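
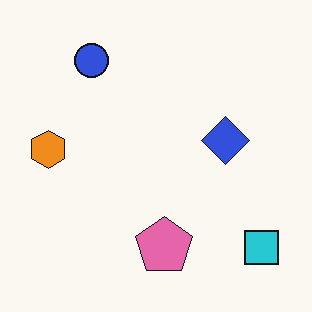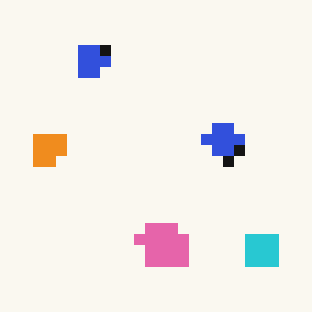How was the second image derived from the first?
This is the original image heavily pixelated into large blocks.

Shapes are reduced to large square blocks; fine edges and outlines are lost — a downscale-then-upscale (mosaic) effect.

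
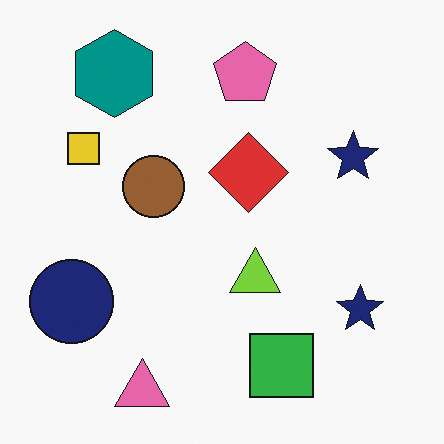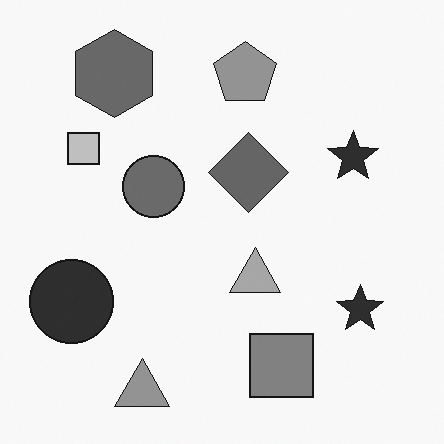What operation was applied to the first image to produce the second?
The second image is the first converted to grayscale.

All color is removed — every shape is now a shade of grey.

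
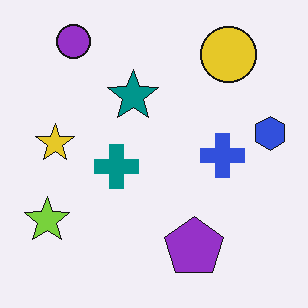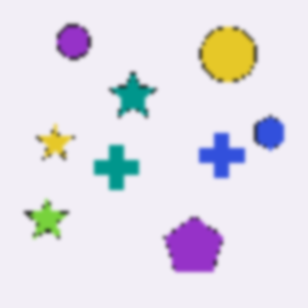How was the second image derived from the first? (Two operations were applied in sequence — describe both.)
It was lightly pixelated (a mild mosaic effect), then slightly softened.

Shapes are reduced to large square blocks; fine edges and outlines are lost — a downscale-then-upscale (mosaic) effect. Shape edges and outlines are uniformly softened across the whole image.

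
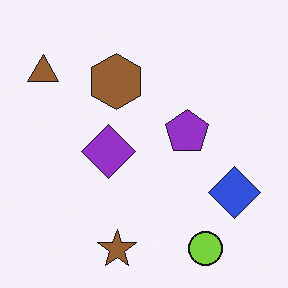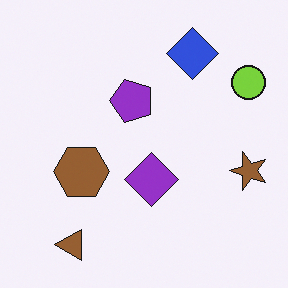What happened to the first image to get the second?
The transformation is: rotated 90° counter-clockwise.

The brown triangle sits in the top-left of the first image and the bottom-left of the second — consistent with a whole-image 90° counter-clockwise rotation.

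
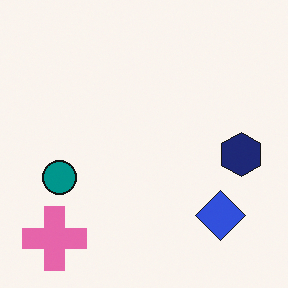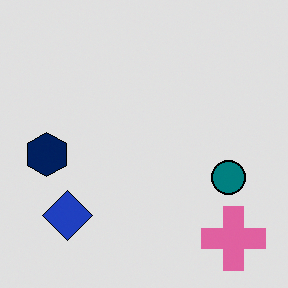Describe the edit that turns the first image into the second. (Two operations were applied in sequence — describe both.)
The transformation is: flipped horizontally (left ↔ right), then posterized to a reduced palette.

The navy hexagon is in the right of the first image and the left of the second — shapes on opposite sides of the vertical midline have swapped in a mirror flip. Each flat color has snapped to a coarser quantized level — most visibly, the near-white background has dropped to a flat grey.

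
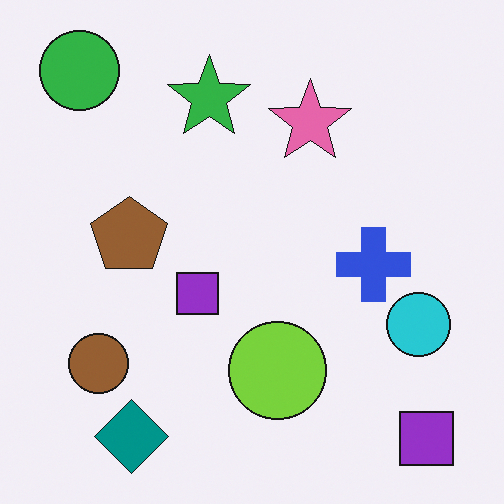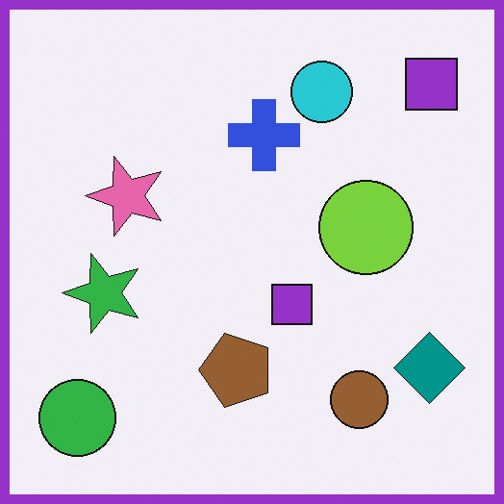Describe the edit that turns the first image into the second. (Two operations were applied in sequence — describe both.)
The transformation is: rotated 90° counter-clockwise, then framed with a purple border.

The green circle sits in the top-left of the first image and the bottom-left of the second — consistent with a whole-image 90° counter-clockwise rotation. A solid purple frame runs around the edge of the second image, with the content slightly shrunk inside it.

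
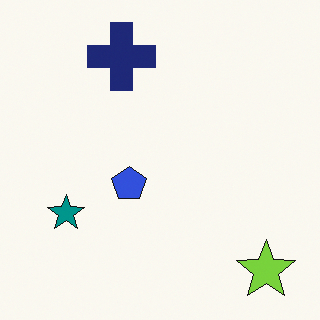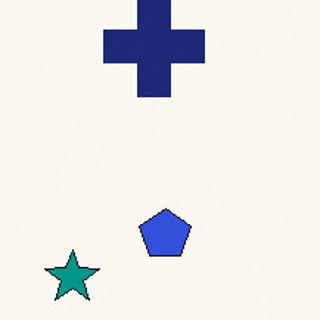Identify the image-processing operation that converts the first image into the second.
Cropped to a modestly smaller region and rescaled.

The visible shapes are larger and the field of view is narrower; shapes near the original edges may be partly or wholly outside the frame — a crop-and-rescale.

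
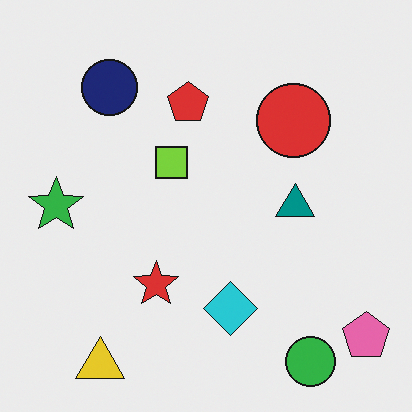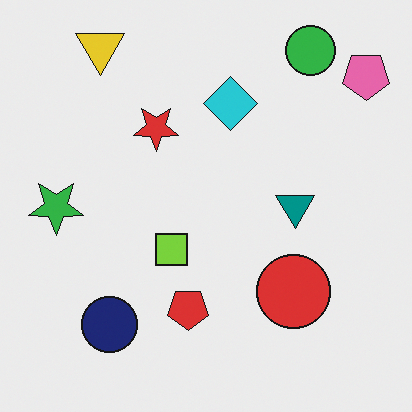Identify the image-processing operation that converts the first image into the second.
The second image is the first flipped vertically (top ↔ bottom).

The yellow triangle is in the bottom-left of the first image and the top-left of the second — shapes on opposite sides of the horizontal midline have swapped in a mirror flip.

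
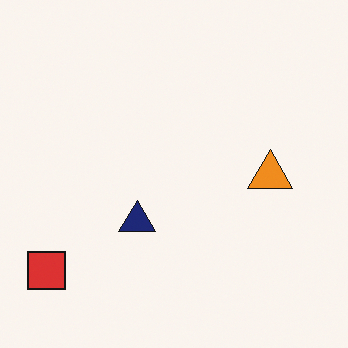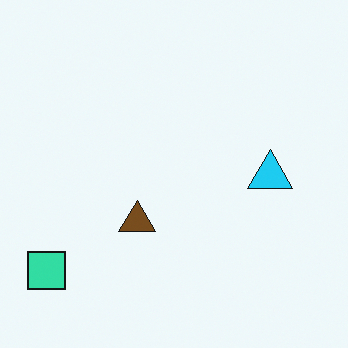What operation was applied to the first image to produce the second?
The transformation is: hue-shifted through roughly half the color wheel.

Every shape's color has rotated by the same amount around the hue wheel — a uniform hue shift.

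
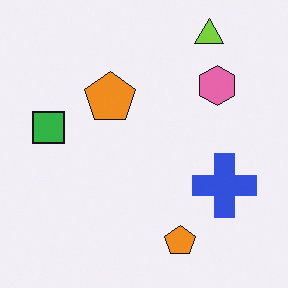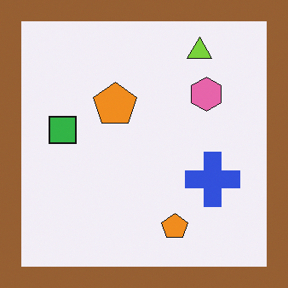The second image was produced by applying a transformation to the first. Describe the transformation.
The second image is the first framed with a brown border.

A solid brown frame runs around the edge of the second image, with the content slightly shrunk inside it.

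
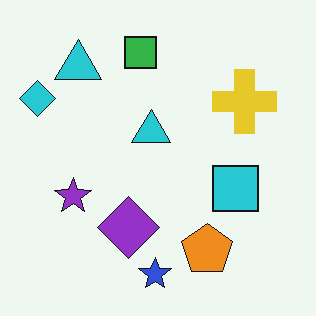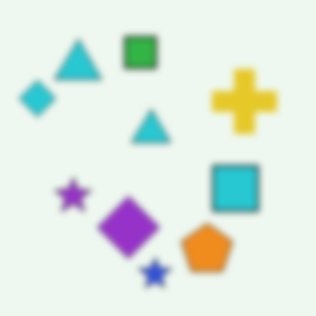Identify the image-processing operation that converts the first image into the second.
This is the original image noticeably gaussian-blurred.

Shape edges and outlines are uniformly softened across the whole image.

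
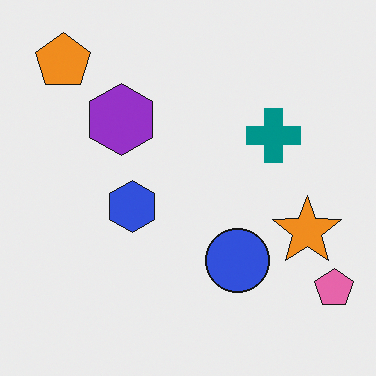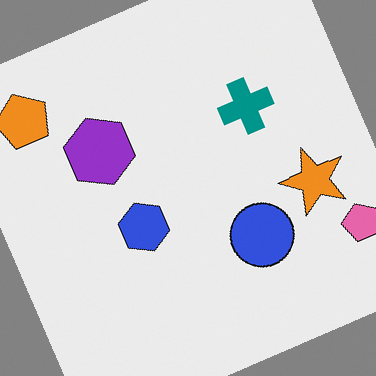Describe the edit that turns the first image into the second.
Rotated counter-clockwise by a moderate amount.

Every shape is tilted by the same angle and the image corners show triangular fill wedges — a whole-image rotation by a non-right angle.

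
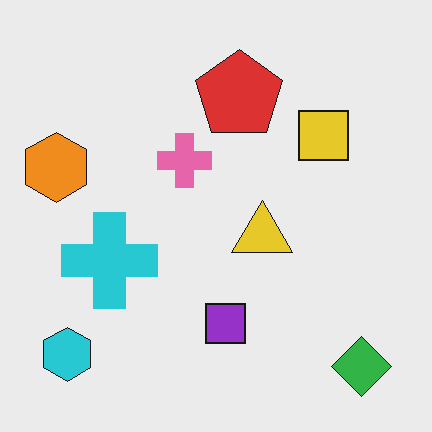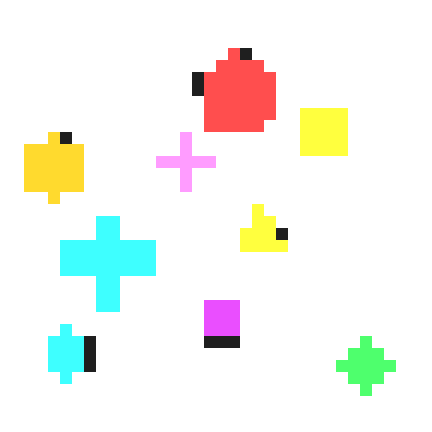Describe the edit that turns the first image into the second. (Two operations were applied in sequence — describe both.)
This is the original image coarsely pixelated, then substantially brightened.

Shapes are reduced to large square blocks; fine edges and outlines are lost — a downscale-then-upscale (mosaic) effect. Every pixel — background and shapes alike — is uniformly brightened.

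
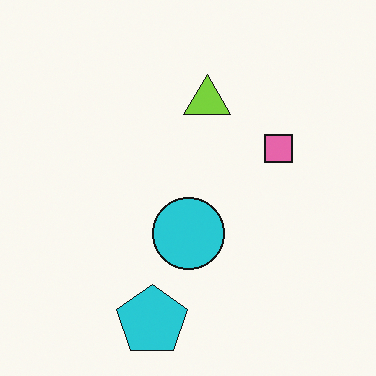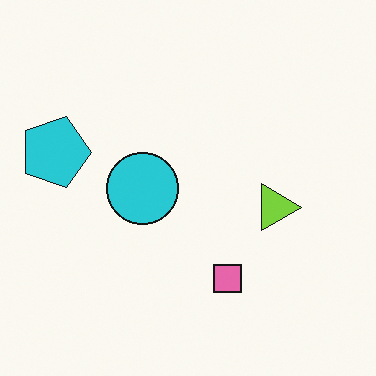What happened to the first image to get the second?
The image was rotated 90° clockwise.

The cyan pentagon sits in the bottom of the first image and the left of the second — consistent with a whole-image 90° clockwise rotation.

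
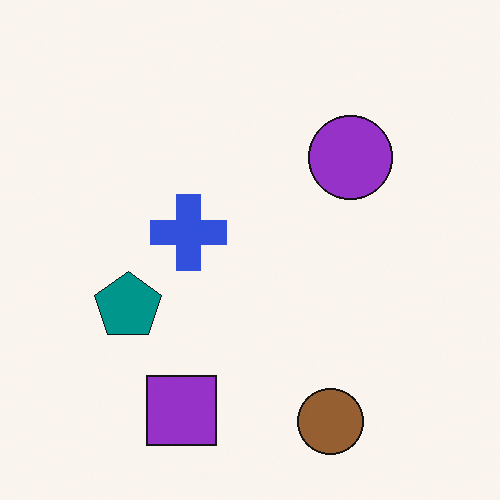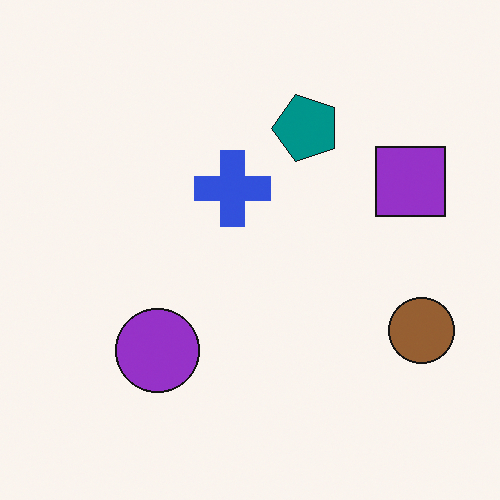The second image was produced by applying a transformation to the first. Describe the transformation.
The image was transposed (reflected across the top-left ↔ bottom-right diagonal).

Shapes have swapped their row and column positions — what was in the top-right is now in the bottom-left — a diagonal reflection.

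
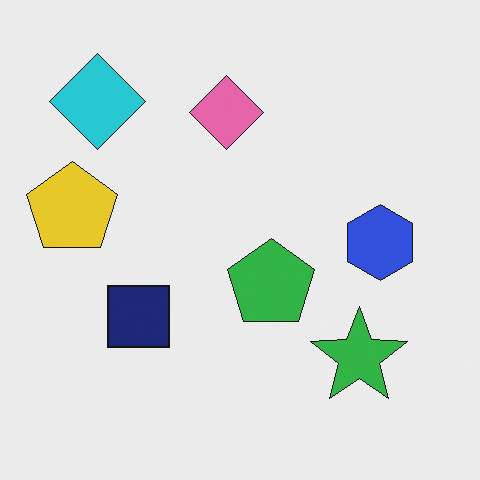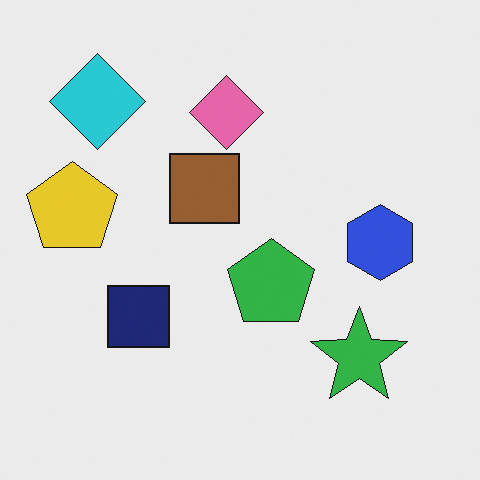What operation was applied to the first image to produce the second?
The image was overlaid with an additional brown square.

A brown square appears in the second image that is absent from the first.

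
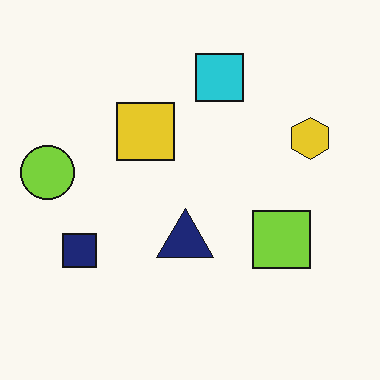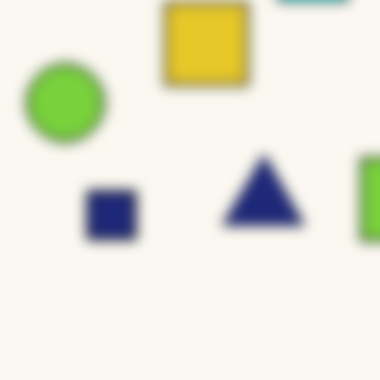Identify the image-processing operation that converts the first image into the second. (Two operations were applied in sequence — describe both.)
The second image is the first noticeably gaussian-blurred, then cropped slightly and scaled back up.

Shape edges and outlines are uniformly softened across the whole image. The visible shapes are larger and the field of view is narrower; shapes near the original edges may be partly or wholly outside the frame — a crop-and-rescale.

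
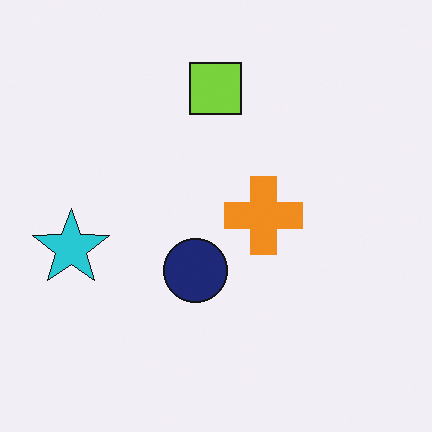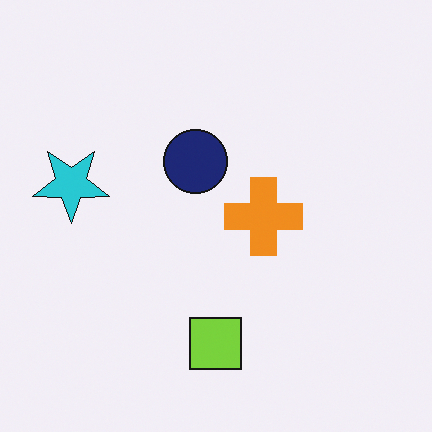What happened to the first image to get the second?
This is the original image flipped vertically (top ↔ bottom).

The lime square is in the top of the first image and the bottom of the second — shapes on opposite sides of the horizontal midline have swapped in a mirror flip.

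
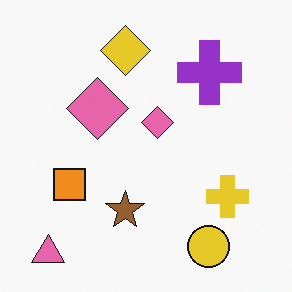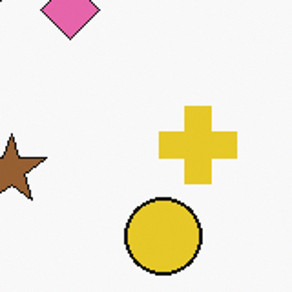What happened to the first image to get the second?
The transformation is: cropped to a noticeably smaller region and rescaled.

The visible shapes are larger and the field of view is narrower; shapes near the original edges may be partly or wholly outside the frame — a crop-and-rescale.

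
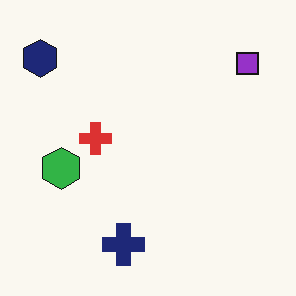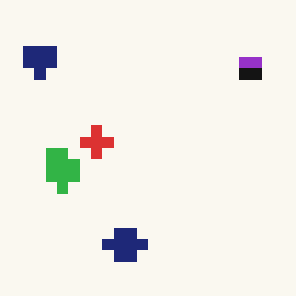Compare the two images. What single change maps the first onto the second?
The image was coarsely pixelated.

Shapes are reduced to large square blocks; fine edges and outlines are lost — a downscale-then-upscale (mosaic) effect.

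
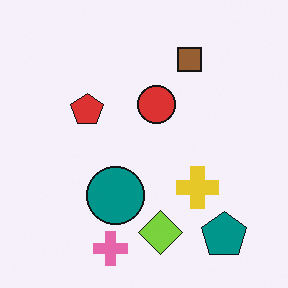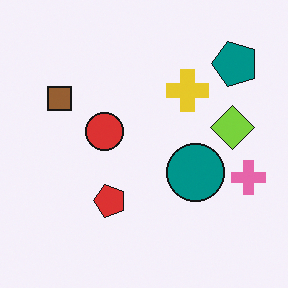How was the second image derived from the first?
This is the original image rotated 90° counter-clockwise.

The teal pentagon sits in the bottom-right of the first image and the top-right of the second — consistent with a whole-image 90° counter-clockwise rotation.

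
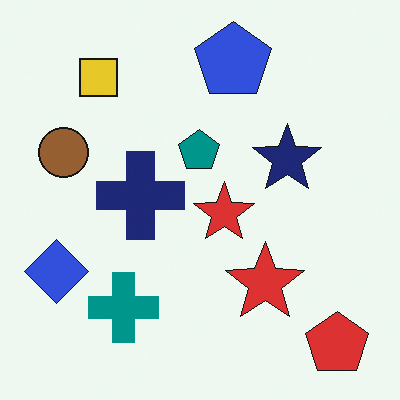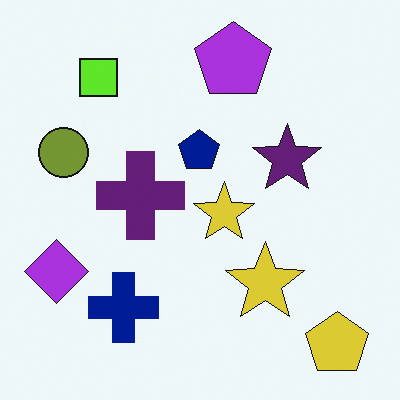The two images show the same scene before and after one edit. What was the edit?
This is the original image hue-shifted by a small amount.

Every shape's color has rotated by the same amount around the hue wheel — a uniform hue shift.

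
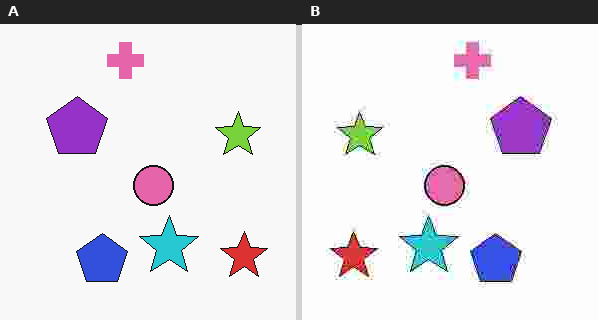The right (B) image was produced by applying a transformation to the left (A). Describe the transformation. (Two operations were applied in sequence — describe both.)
Heavily JPEG-compressed with obvious blocking artifacts, then flipped horizontally (left ↔ right).

Blocky 8×8 compression artifacts appear around shape edges and the flat background shows ringing — characteristic JPEG degradation. The red star is in the bottom-right of the left (A) image and the bottom-left of the right (B) — shapes on opposite sides of the vertical midline have swapped in a mirror flip.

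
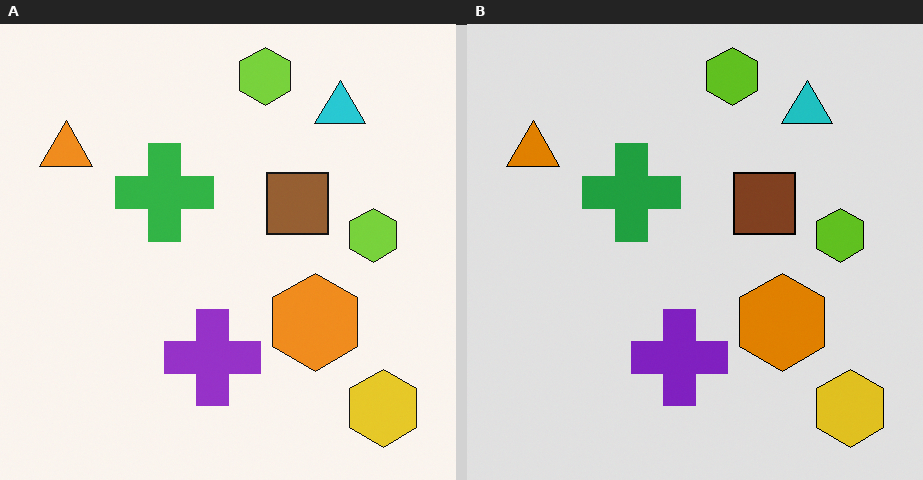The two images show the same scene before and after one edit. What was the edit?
The image was moderately posterized.

Each flat color has snapped to a coarser quantized level — most visibly, the near-white background has dropped to a flat grey.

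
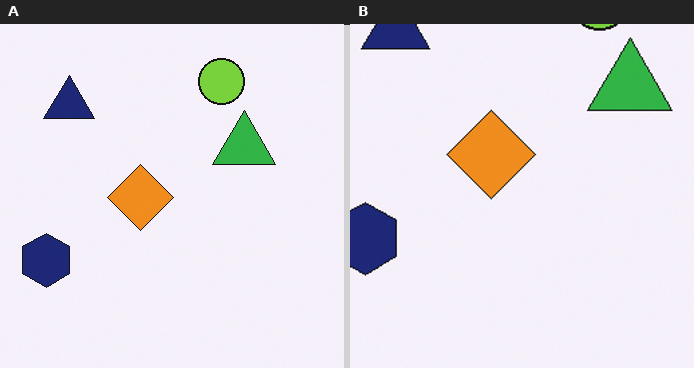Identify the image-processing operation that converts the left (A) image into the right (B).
It was cropped to a modestly smaller region and rescaled.

The visible shapes are larger and the field of view is narrower; shapes near the original edges may be partly or wholly outside the frame — a crop-and-rescale.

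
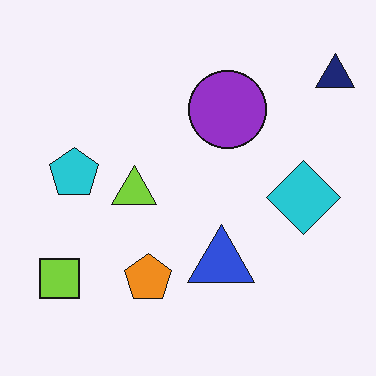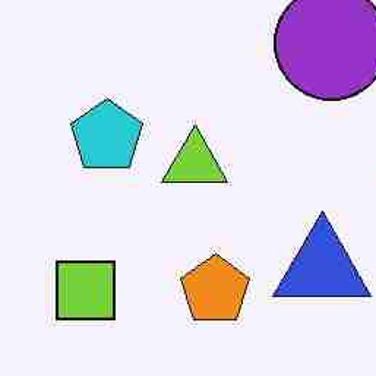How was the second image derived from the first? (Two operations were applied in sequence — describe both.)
This is the original image heavily JPEG-compressed with obvious blocking artifacts, then cropped slightly and scaled back up.

Blocky 8×8 compression artifacts appear around shape edges and the flat background shows ringing — characteristic JPEG degradation. The visible shapes are larger and the field of view is narrower; shapes near the original edges may be partly or wholly outside the frame — a crop-and-rescale.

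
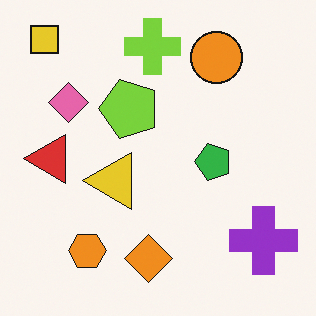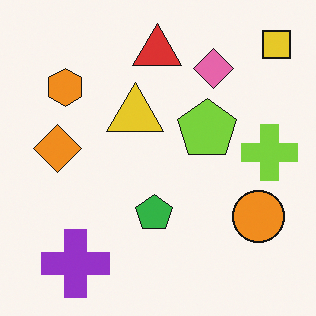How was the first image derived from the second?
The transformation is: rotated 90° counter-clockwise.

The yellow square sits in the top-right of the second image and the top-left of the first — consistent with a whole-image 90° counter-clockwise rotation.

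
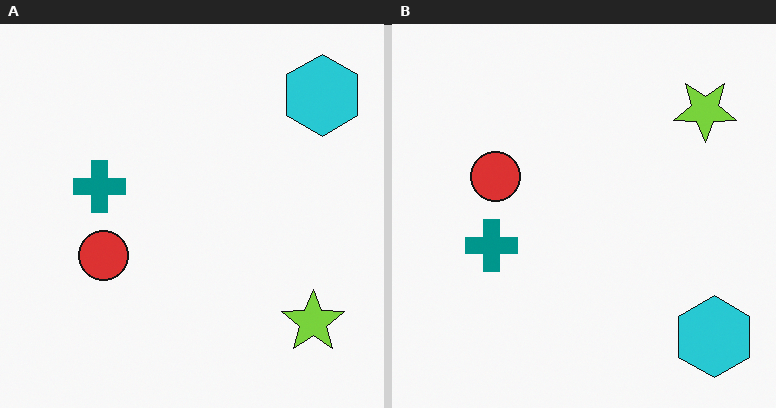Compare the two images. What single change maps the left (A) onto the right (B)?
Flipped vertically (top ↔ bottom).

The cyan hexagon is in the top-right of the left (A) image and the bottom-right of the right (B) — shapes on opposite sides of the horizontal midline have swapped in a mirror flip.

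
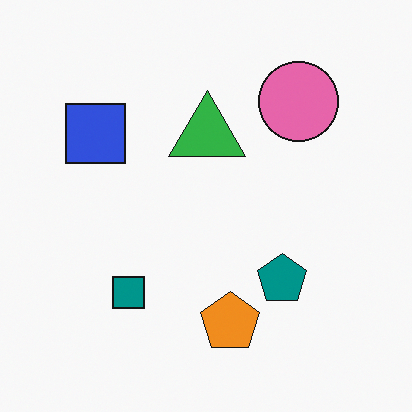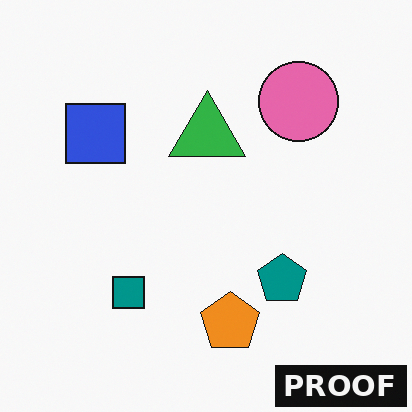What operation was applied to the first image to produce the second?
The transformation is: watermarked with the text "PROOF" in the lower-right corner.

A dark label reading "PROOF" appears in the lower-right corner.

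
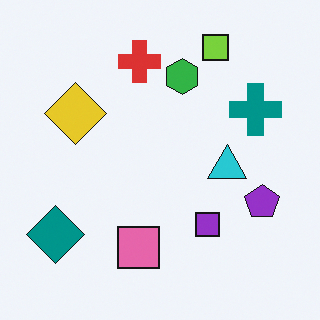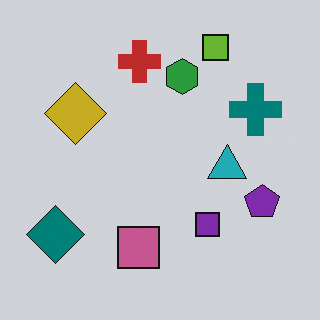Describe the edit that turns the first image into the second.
The second image is the first slightly darkened.

Every pixel — background and shapes alike — is uniformly darkened.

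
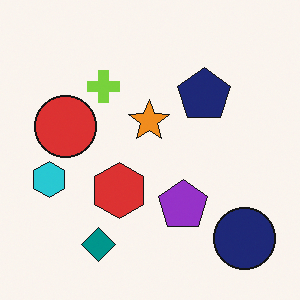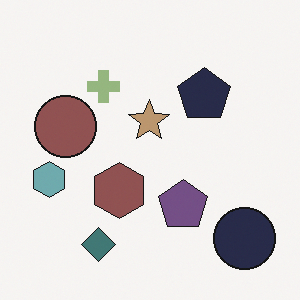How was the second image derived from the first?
The second image is the first heavily desaturated.

All colors are more muted and greyish — a global saturation change.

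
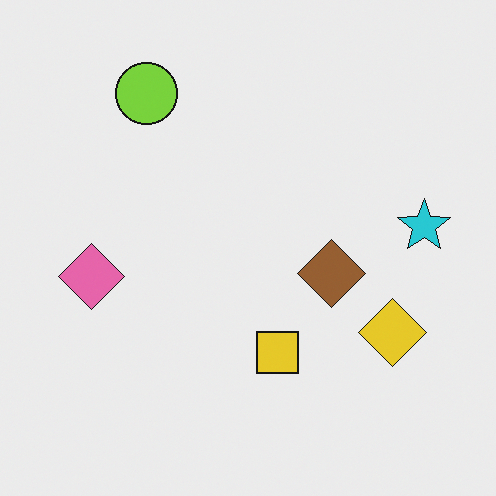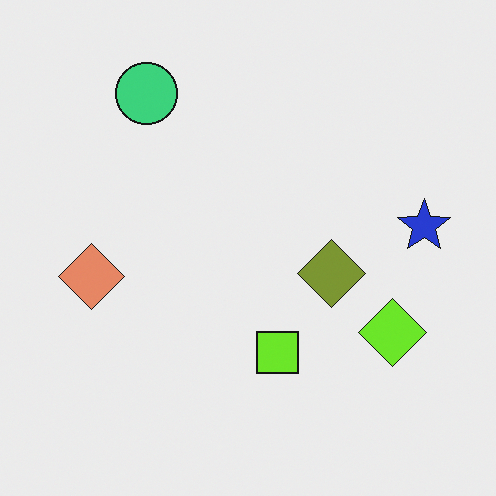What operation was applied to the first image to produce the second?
The image was hue-shifted slightly.

Every shape's color has rotated by the same amount around the hue wheel — a uniform hue shift.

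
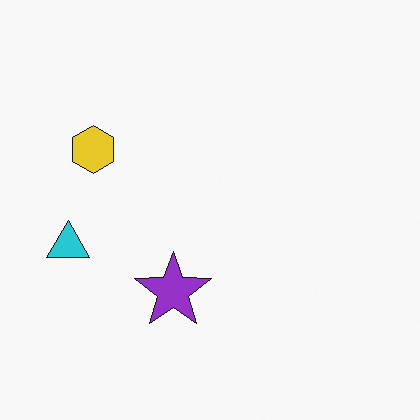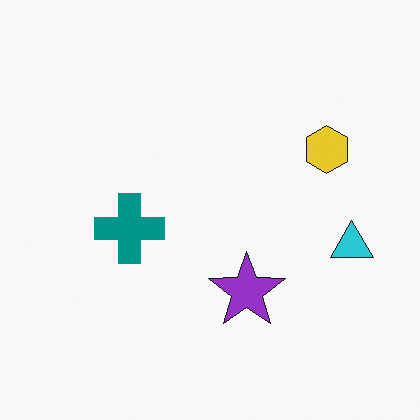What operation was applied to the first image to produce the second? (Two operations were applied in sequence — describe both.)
The second image is the first flipped horizontally (left ↔ right), then overlaid with an additional teal cross.

The cyan triangle is in the left of the first image and the right of the second — shapes on opposite sides of the vertical midline have swapped in a mirror flip. A teal cross appears in the second image that is absent from the first.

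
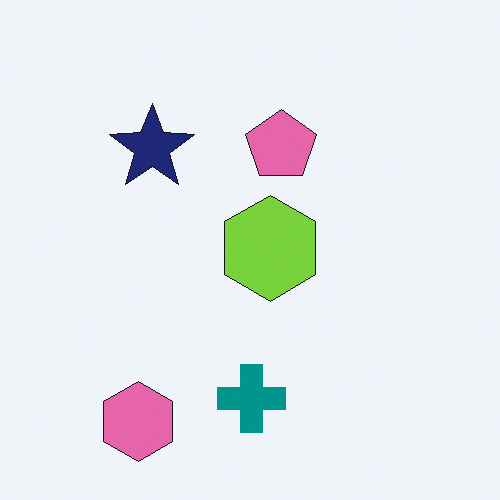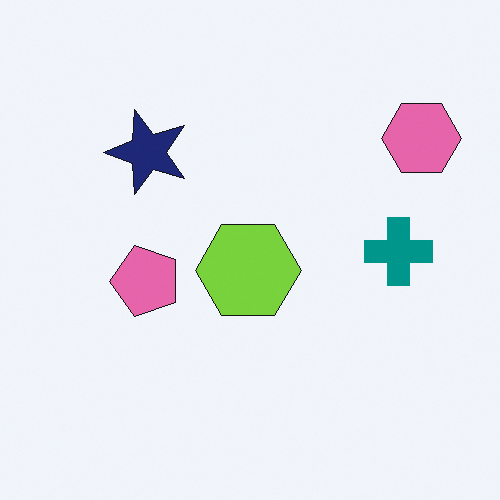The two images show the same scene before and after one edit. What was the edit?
It was transposed (reflected across the top-left ↔ bottom-right diagonal).

Shapes have swapped their row and column positions — what was in the top-right is now in the bottom-left — a diagonal reflection.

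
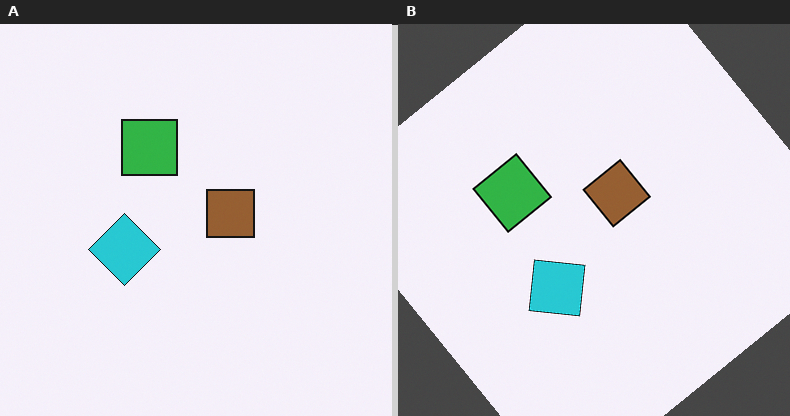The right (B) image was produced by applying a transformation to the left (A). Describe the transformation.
It was rotated counter-clockwise by a large amount — several tens of degrees.

Every shape is tilted by the same angle and the image corners show triangular fill wedges — a whole-image rotation by a non-right angle.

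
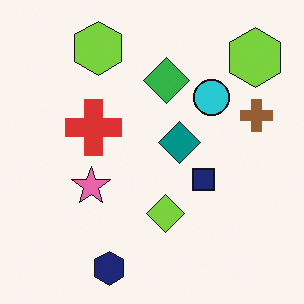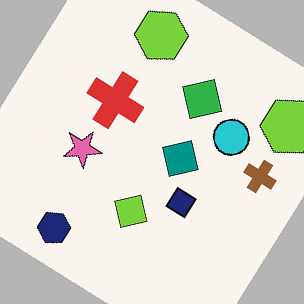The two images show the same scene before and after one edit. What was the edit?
The second image is the first rotated clockwise by a large amount — several tens of degrees.

Every shape is tilted by the same angle and the image corners show triangular fill wedges — a whole-image rotation by a non-right angle.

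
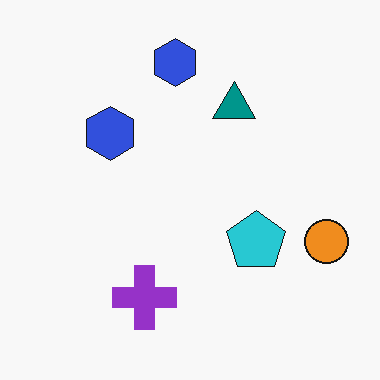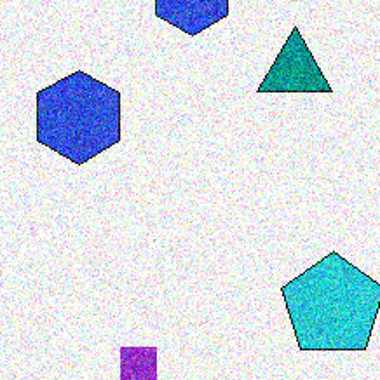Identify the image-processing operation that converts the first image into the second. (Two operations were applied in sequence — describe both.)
It was degraded with a thick layer of grain, then cropped tightly and scaled back up.

Random speckle covers the whole image, including the flat background. The visible shapes are larger and the field of view is narrower; shapes near the original edges may be partly or wholly outside the frame — a crop-and-rescale.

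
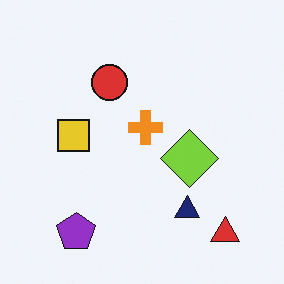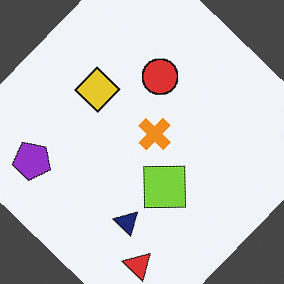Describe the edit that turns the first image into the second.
The transformation is: rotated clockwise by a large amount — several tens of degrees.

Every shape is tilted by the same angle and the image corners show triangular fill wedges — a whole-image rotation by a non-right angle.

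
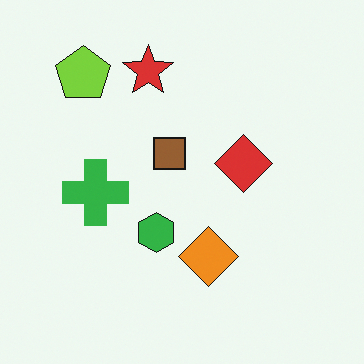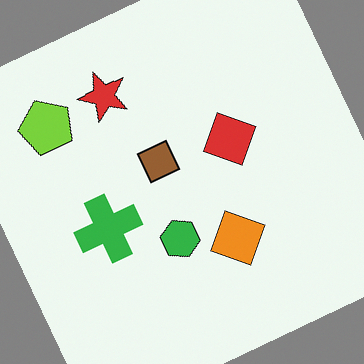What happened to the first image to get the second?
The transformation is: rotated counter-clockwise by a clearly visible amount.

Every shape is tilted by the same angle and the image corners show triangular fill wedges — a whole-image rotation by a non-right angle.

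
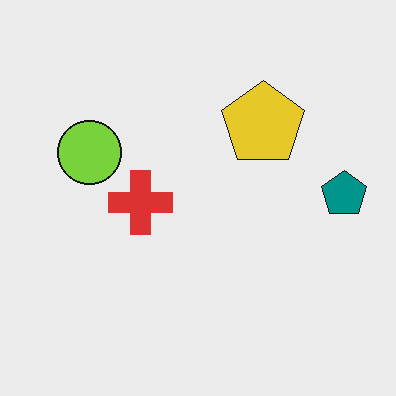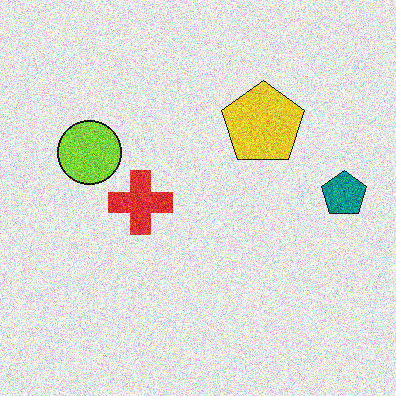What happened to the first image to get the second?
The second image is the first degraded with heavy additive noise.

Random speckle covers the whole image, including the flat background.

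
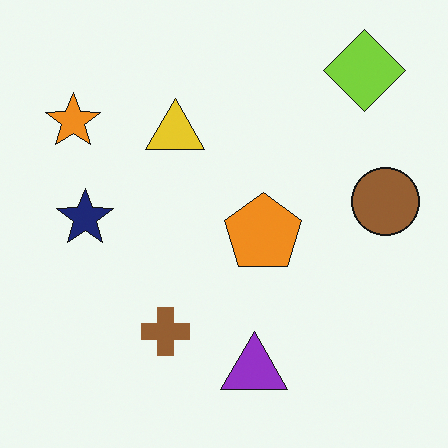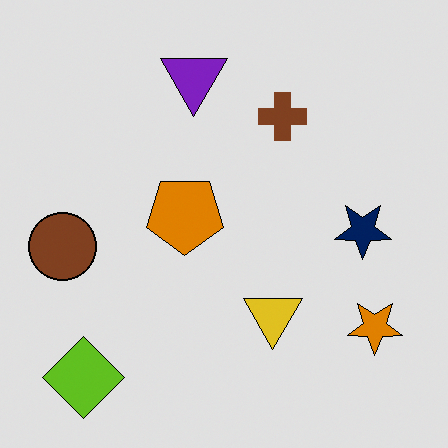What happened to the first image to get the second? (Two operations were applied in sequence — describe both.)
The image was rotated 180°, then posterized to a reduced palette.

The lime diamond sits in the top-right of the first image and the bottom-left of the second — consistent with a whole-image 180° rotation. Each flat color has snapped to a coarser quantized level — most visibly, the near-white background has dropped to a flat grey.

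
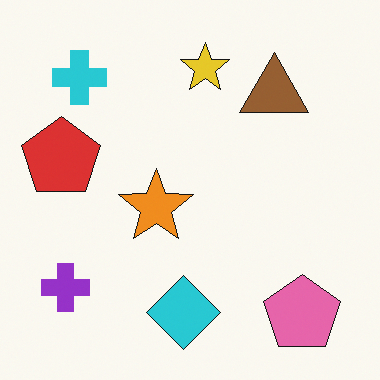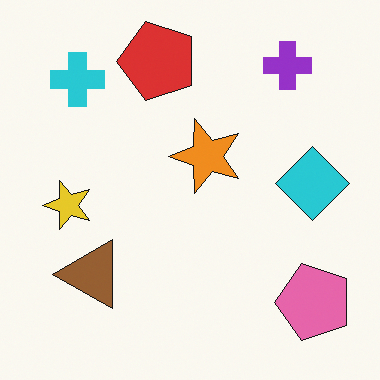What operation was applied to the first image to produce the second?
The second image is the first transposed (reflected across the top-left ↔ bottom-right diagonal).

Shapes have swapped their row and column positions — what was in the top-right is now in the bottom-left — a diagonal reflection.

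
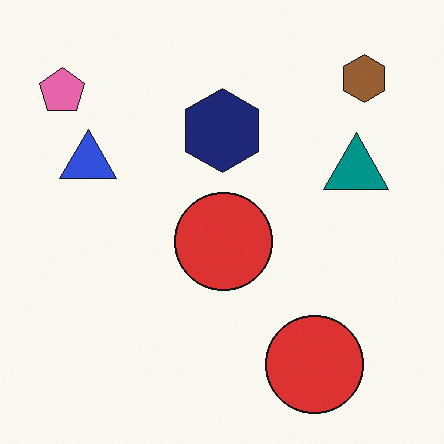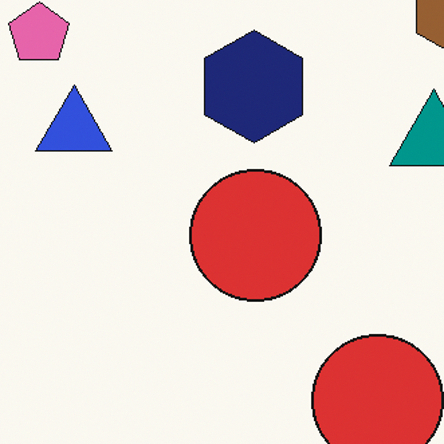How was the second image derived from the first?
The second image is the first cropped slightly and scaled back up.

The visible shapes are larger and the field of view is narrower; shapes near the original edges may be partly or wholly outside the frame — a crop-and-rescale.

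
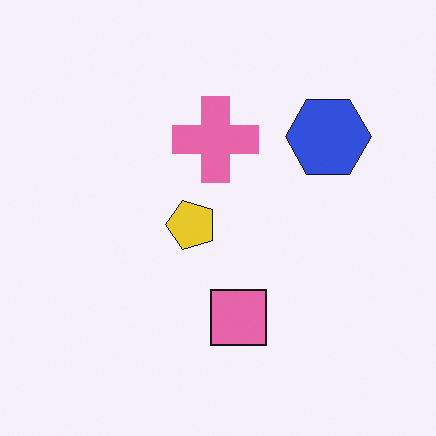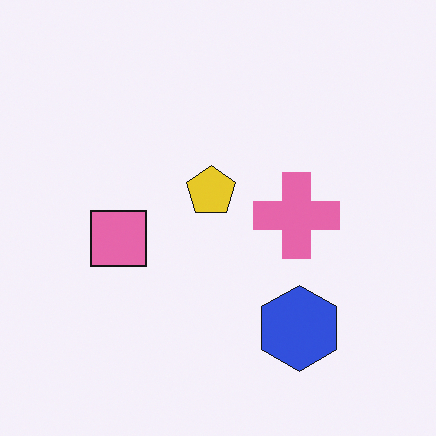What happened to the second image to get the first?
This is the original image rotated 90° counter-clockwise.

The blue hexagon sits in the bottom-right of the second image and the top-right of the first — consistent with a whole-image 90° counter-clockwise rotation.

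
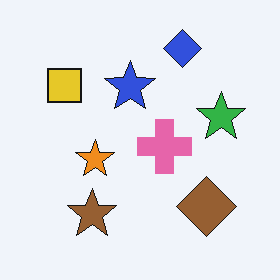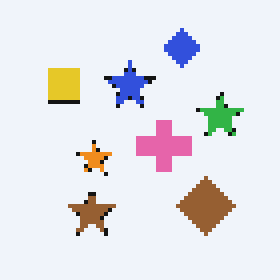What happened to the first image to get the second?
The second image is the first mildly pixelated.

Shapes are reduced to large square blocks; fine edges and outlines are lost — a downscale-then-upscale (mosaic) effect.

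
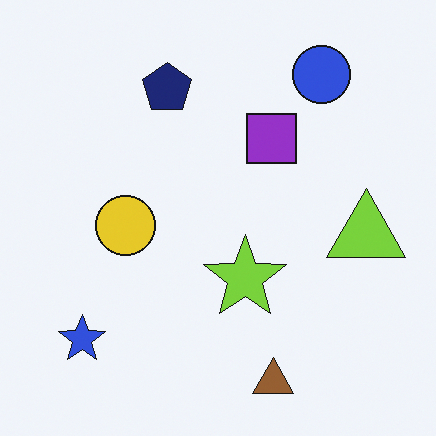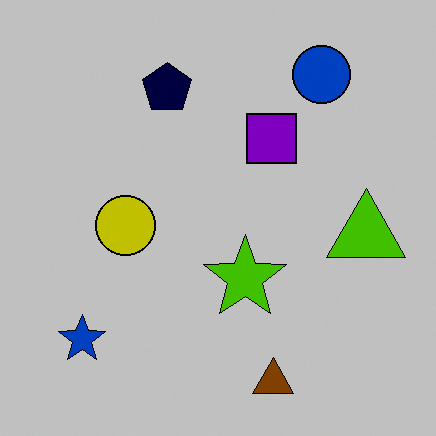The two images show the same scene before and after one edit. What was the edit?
The transformation is: heavily posterized to just a handful of flat colors.

Each flat color has snapped to a coarser quantized level — most visibly, the near-white background has dropped to a flat grey.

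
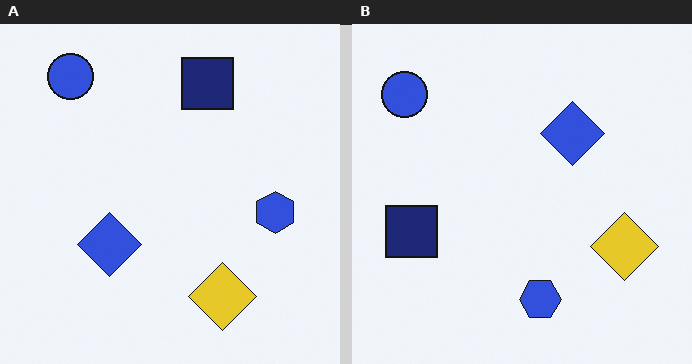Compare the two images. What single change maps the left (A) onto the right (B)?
The right (B) image is the left (A) transposed (reflected across the top-left ↔ bottom-right diagonal).

Shapes have swapped their row and column positions — what was in the top-right is now in the bottom-left — a diagonal reflection.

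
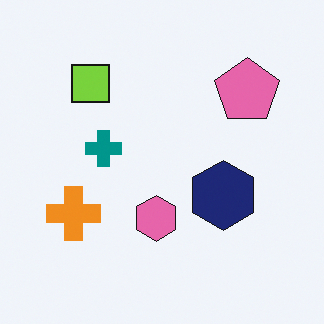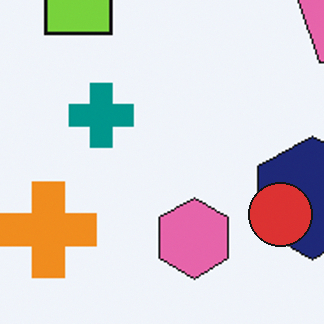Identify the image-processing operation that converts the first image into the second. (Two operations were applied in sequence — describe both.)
This is the original image cropped to a noticeably smaller region and rescaled, then overlaid with an additional red circle.

The visible shapes are larger and the field of view is narrower; shapes near the original edges may be partly or wholly outside the frame — a crop-and-rescale. A red circle appears in the second image that is absent from the first.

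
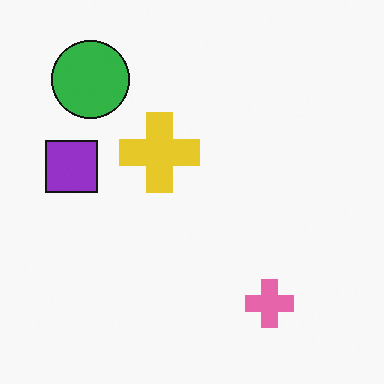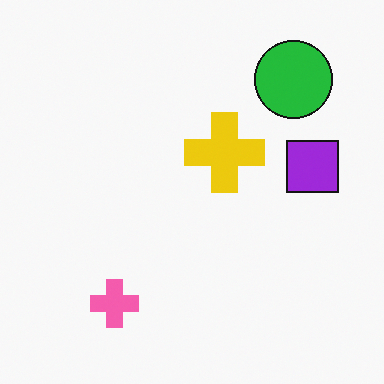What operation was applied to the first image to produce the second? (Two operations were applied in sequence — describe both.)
This is the original image slightly oversaturated, then flipped horizontally (left ↔ right).

All colors are more vivid — a global saturation change. The purple square is in the left of the first image and the right of the second — shapes on opposite sides of the vertical midline have swapped in a mirror flip.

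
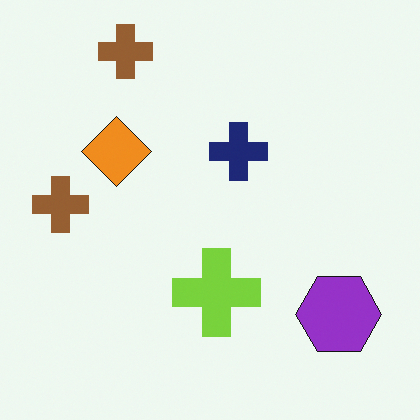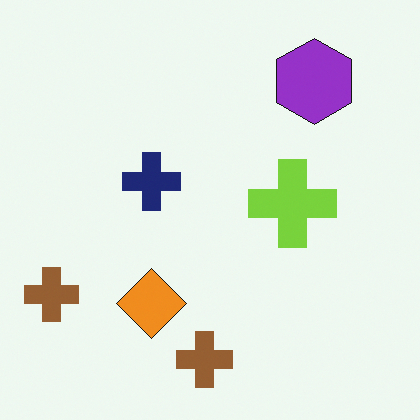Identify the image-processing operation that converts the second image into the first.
Rotated 90° clockwise.

The purple hexagon sits in the top-right of the second image and the bottom-right of the first — consistent with a whole-image 90° clockwise rotation.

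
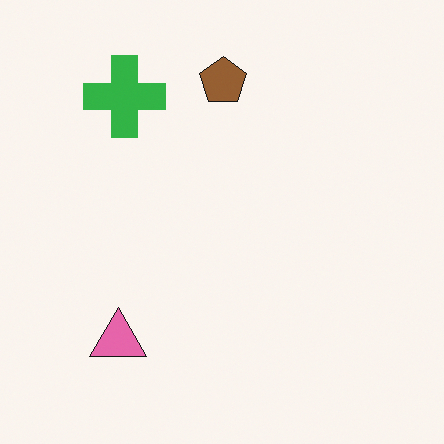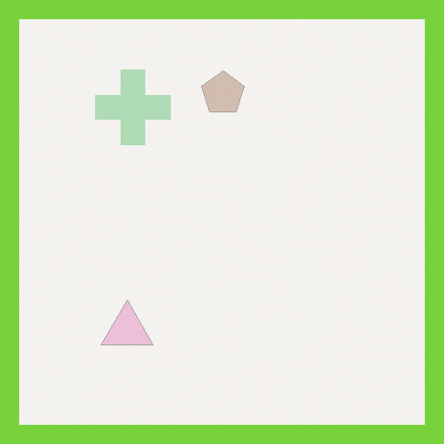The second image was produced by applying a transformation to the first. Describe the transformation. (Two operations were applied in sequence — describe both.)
The image was washed out (contrast reduced), then framed with a lime border.

Tones are pushed toward mid-grey across the whole image — a global contrast change. A solid lime frame runs around the edge of the second image, with the content slightly shrunk inside it.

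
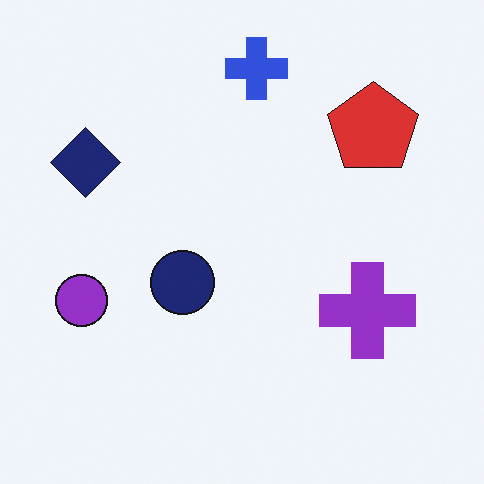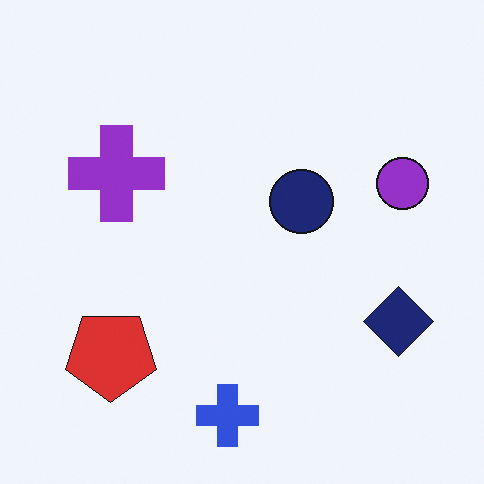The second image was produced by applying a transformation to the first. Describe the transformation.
The transformation is: rotated 180°.

The navy diamond sits in the left of the first image and the right of the second — consistent with a whole-image 180° rotation.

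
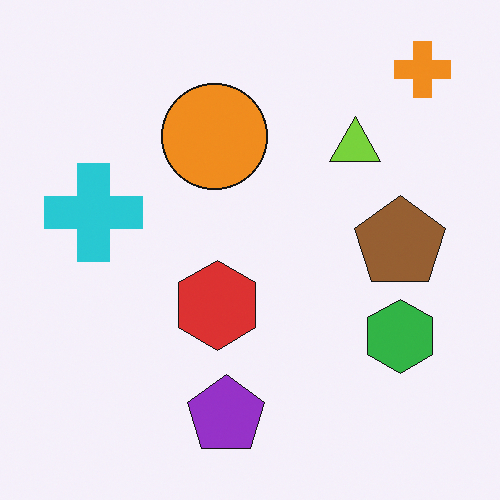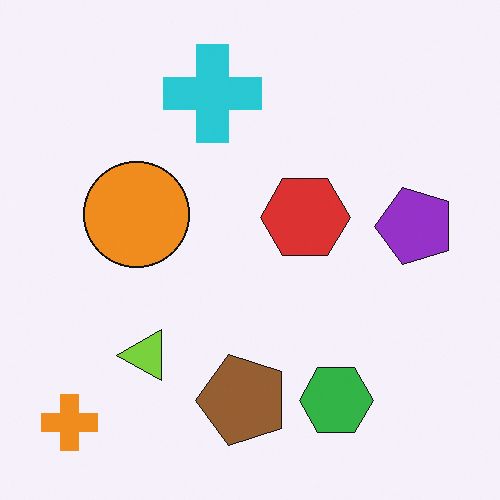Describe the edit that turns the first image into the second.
This is the original image transposed (reflected across the top-left ↔ bottom-right diagonal).

Shapes have swapped their row and column positions — what was in the top-right is now in the bottom-left — a diagonal reflection.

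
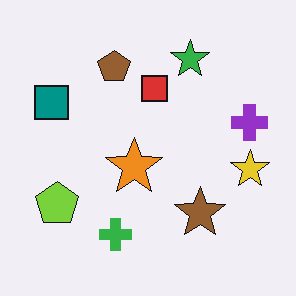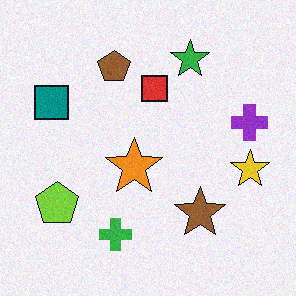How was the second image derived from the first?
The transformation is: degraded with a light layer of grain.

Random speckle covers the whole image, including the flat background.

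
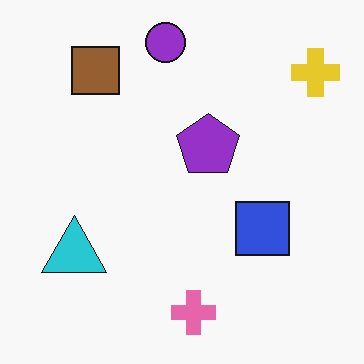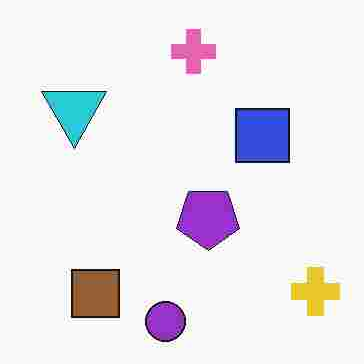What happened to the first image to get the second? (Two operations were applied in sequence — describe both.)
The transformation is: degraded with heavy JPEG compression, then flipped vertically (top ↔ bottom).

Blocky 8×8 compression artifacts appear around shape edges and the flat background shows ringing — characteristic JPEG degradation. The purple circle is in the top of the first image and the bottom of the second — shapes on opposite sides of the horizontal midline have swapped in a mirror flip.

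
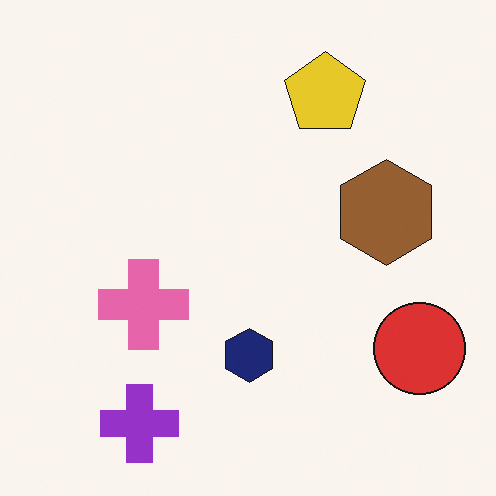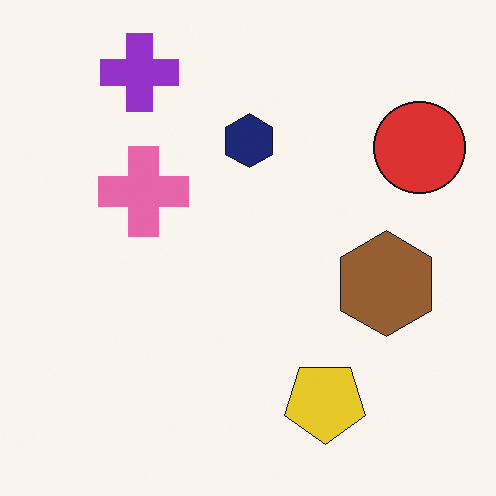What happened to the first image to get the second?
The transformation is: flipped vertically (top ↔ bottom).

The purple cross is in the bottom-left of the first image and the top-left of the second — shapes on opposite sides of the horizontal midline have swapped in a mirror flip.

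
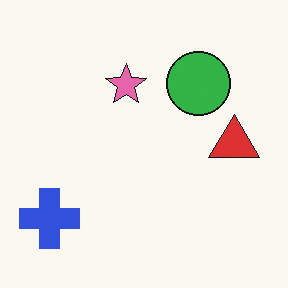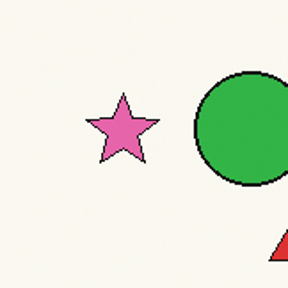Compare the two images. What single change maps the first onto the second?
The transformation is: cropped tightly and scaled back up.

The visible shapes are larger and the field of view is narrower; shapes near the original edges may be partly or wholly outside the frame — a crop-and-rescale.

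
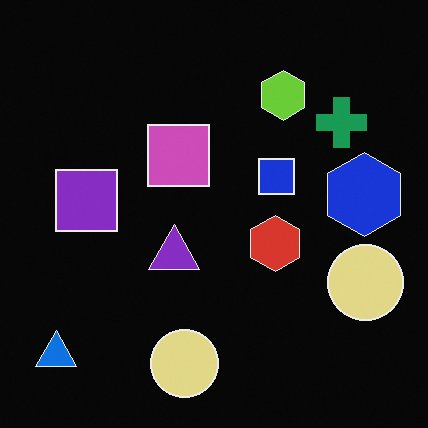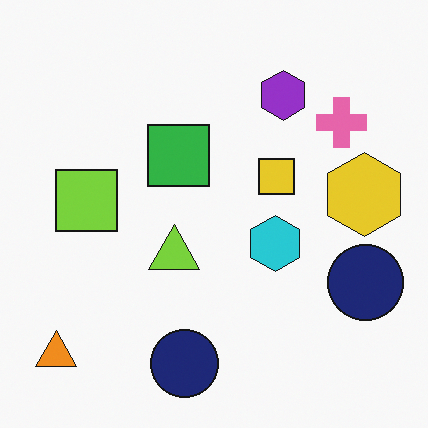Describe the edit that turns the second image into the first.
The first image is the second color-inverted (negative).

The light background has become dark and every shape's color is its complement — a photographic negative.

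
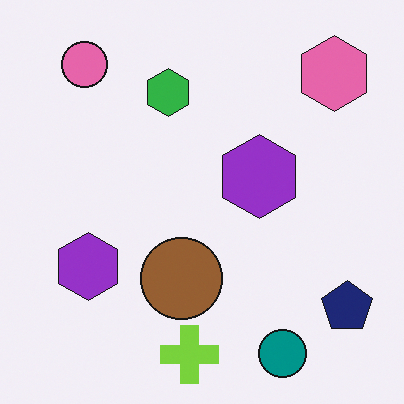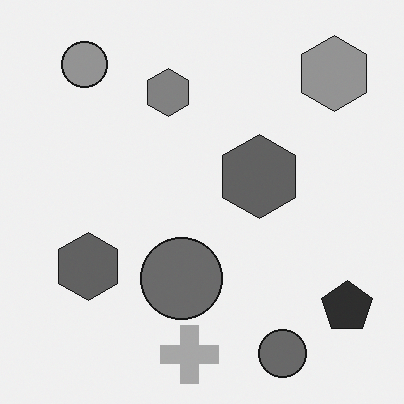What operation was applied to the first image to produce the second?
This is the original image converted to grayscale.

All color is removed — every shape is now a shade of grey.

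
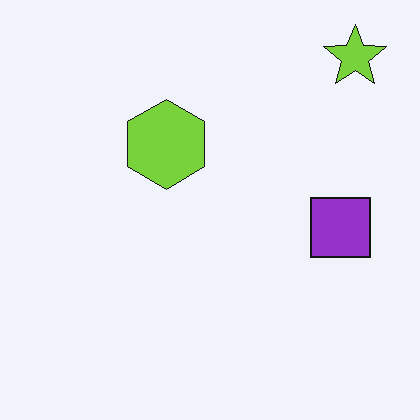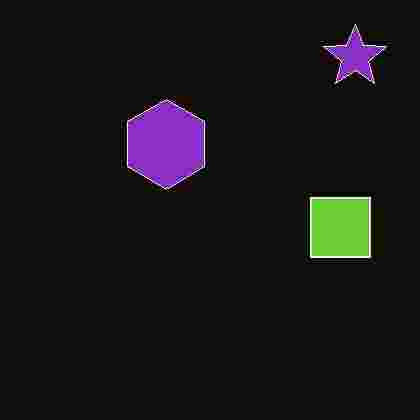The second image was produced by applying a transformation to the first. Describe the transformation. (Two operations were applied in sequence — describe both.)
It was degraded with heavy JPEG compression, then color-inverted (negative).

Blocky 8×8 compression artifacts appear around shape edges and the flat background shows ringing — characteristic JPEG degradation. The light background has become dark and every shape's color is its complement — a photographic negative.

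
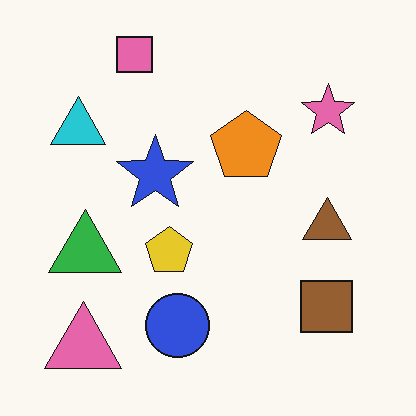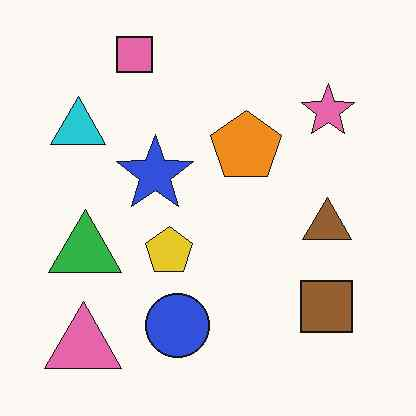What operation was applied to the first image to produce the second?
This is the original image given moderate JPEG compression.

Blocky 8×8 compression artifacts appear around shape edges and the flat background shows ringing — characteristic JPEG degradation.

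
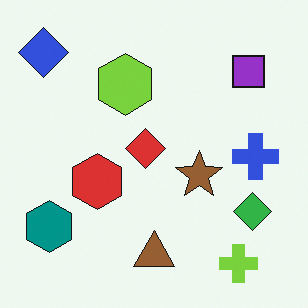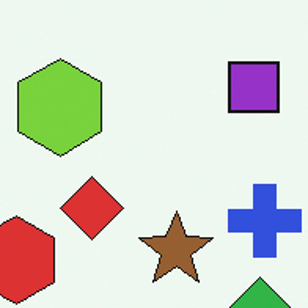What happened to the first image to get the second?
The second image is the first cropped slightly and scaled back up.

The visible shapes are larger and the field of view is narrower; shapes near the original edges may be partly or wholly outside the frame — a crop-and-rescale.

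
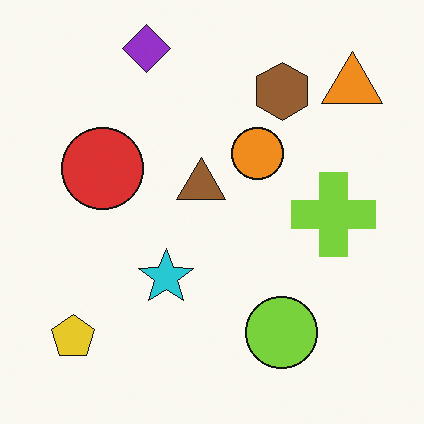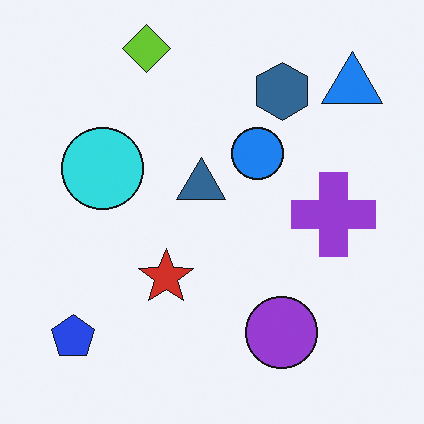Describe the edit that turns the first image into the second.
It was hue-shifted by a large amount.

Every shape's color has rotated by the same amount around the hue wheel — a uniform hue shift.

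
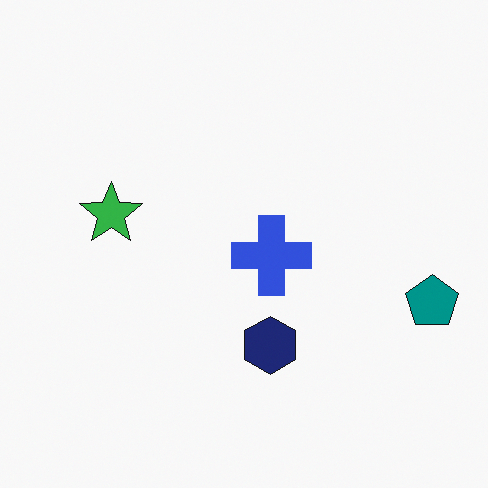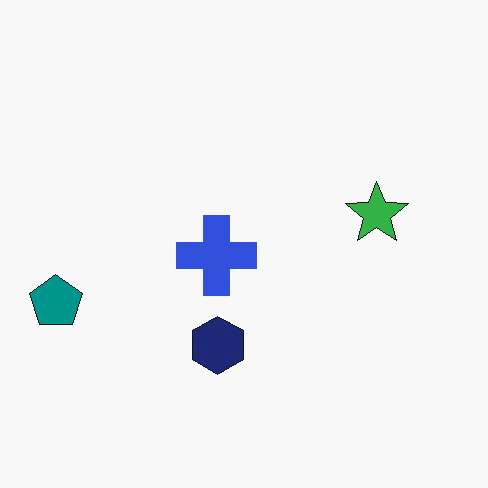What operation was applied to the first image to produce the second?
Flipped horizontally (left ↔ right).

The teal pentagon is in the right of the first image and the left of the second — shapes on opposite sides of the vertical midline have swapped in a mirror flip.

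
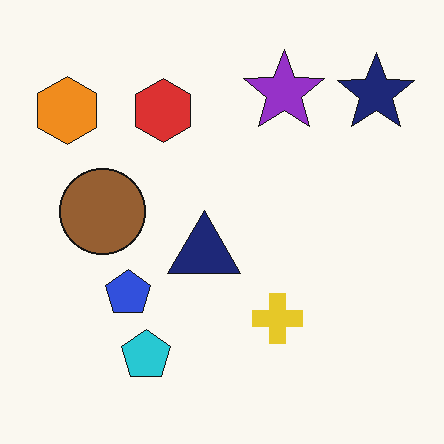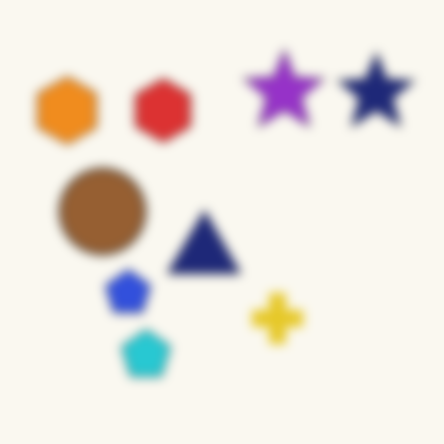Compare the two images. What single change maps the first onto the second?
The second image is the first heavily blurred.

Shape edges and outlines are uniformly softened across the whole image.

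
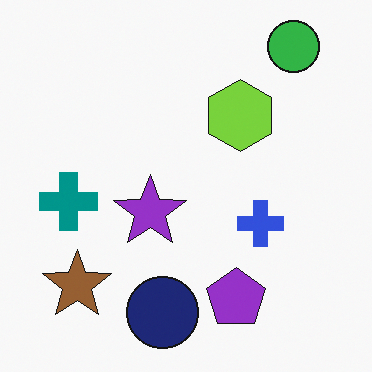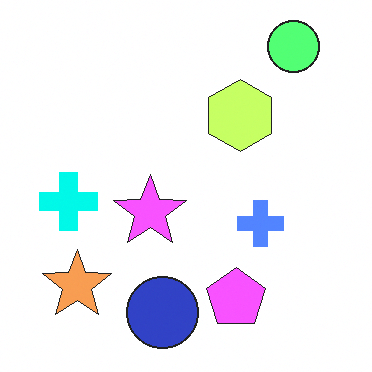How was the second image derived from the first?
The transformation is: noticeably brightened.

Every pixel — background and shapes alike — is uniformly brightened.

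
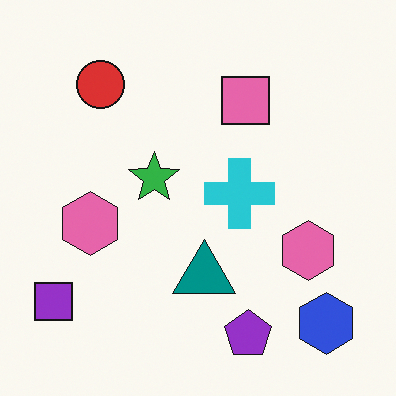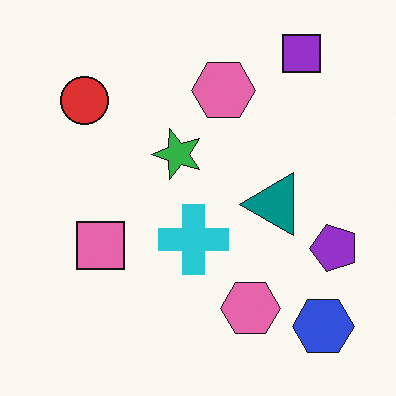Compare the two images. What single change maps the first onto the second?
It was transposed (reflected across the top-left ↔ bottom-right diagonal).

Shapes have swapped their row and column positions — what was in the top-right is now in the bottom-left — a diagonal reflection.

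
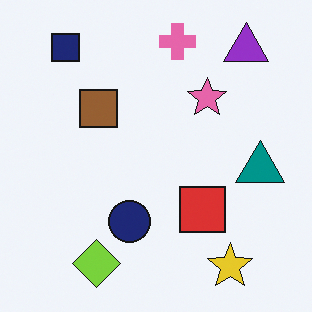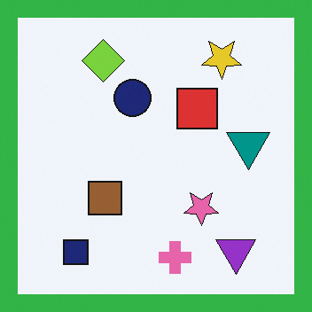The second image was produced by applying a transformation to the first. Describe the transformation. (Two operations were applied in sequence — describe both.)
It was flipped vertically (top ↔ bottom), then framed with a green border.

The pink cross is in the top of the first image and the bottom of the second — shapes on opposite sides of the horizontal midline have swapped in a mirror flip. A solid green frame runs around the edge of the second image, with the content slightly shrunk inside it.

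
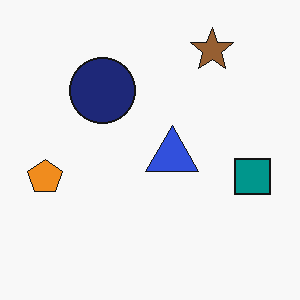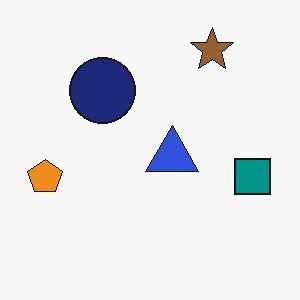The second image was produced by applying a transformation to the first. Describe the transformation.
This is the original image JPEG-compressed with visible artifacts.

Blocky 8×8 compression artifacts appear around shape edges and the flat background shows ringing — characteristic JPEG degradation.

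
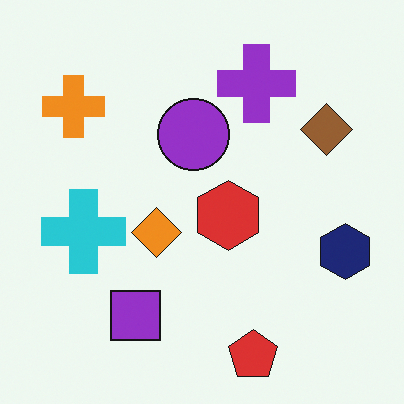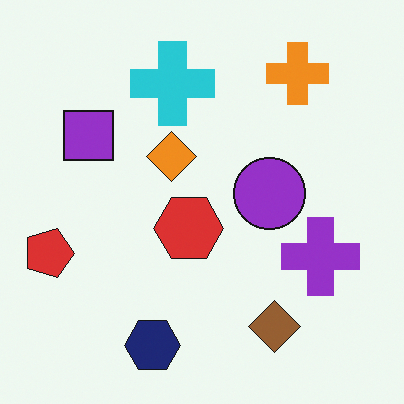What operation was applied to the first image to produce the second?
The second image is the first rotated 90° clockwise.

The red pentagon sits in the bottom of the first image and the left of the second — consistent with a whole-image 90° clockwise rotation.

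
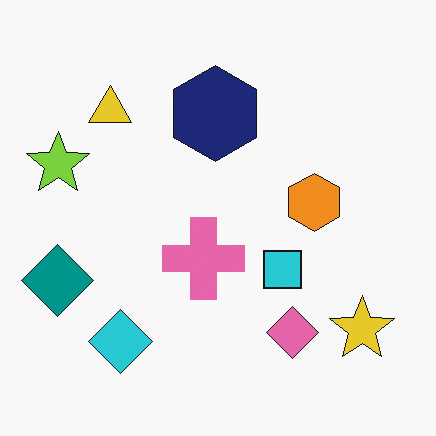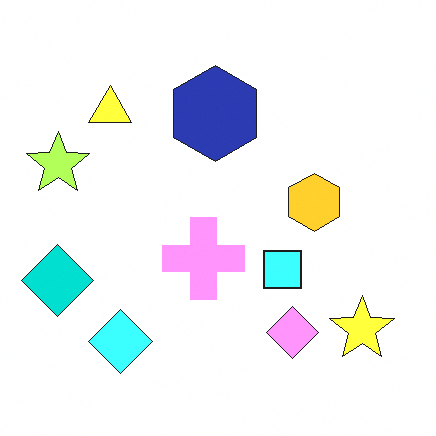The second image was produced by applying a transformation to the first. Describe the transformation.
The second image is the first noticeably brightened.

Every pixel — background and shapes alike — is uniformly brightened.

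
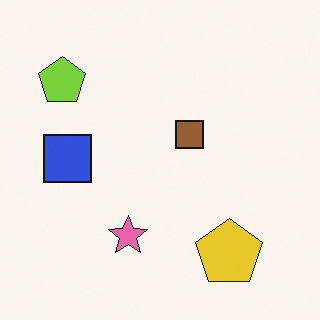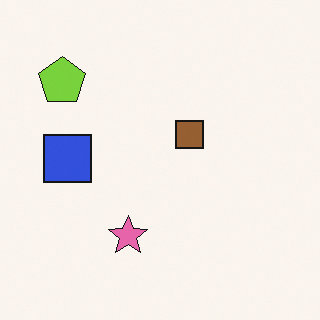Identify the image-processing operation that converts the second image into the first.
The first image is the second overlaid with an additional yellow pentagon.

A yellow pentagon appears in the first image that is absent from the second.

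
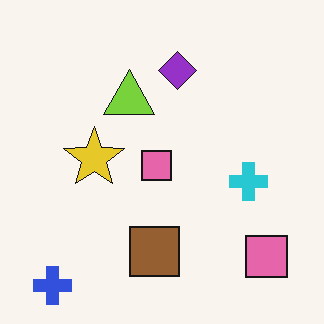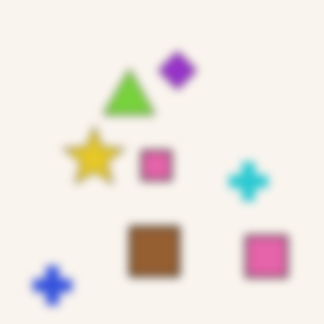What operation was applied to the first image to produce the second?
This is the original image moderately blurred.

Shape edges and outlines are uniformly softened across the whole image.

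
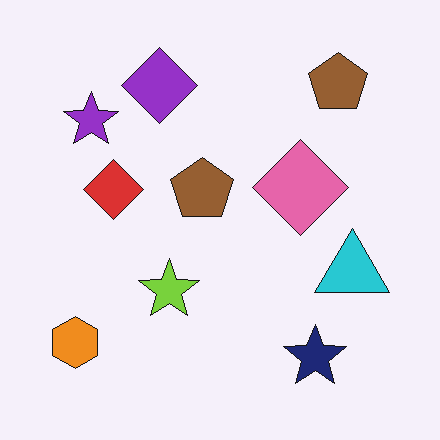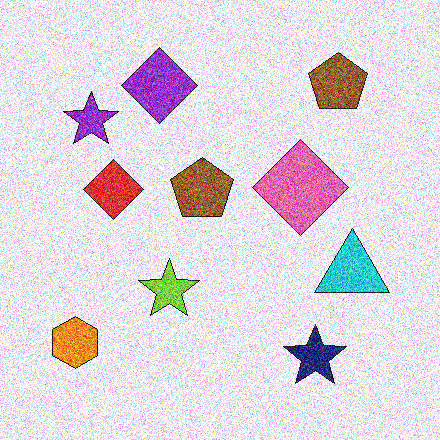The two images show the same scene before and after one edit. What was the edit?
It was degraded with strong gaussian noise.

Random speckle covers the whole image, including the flat background.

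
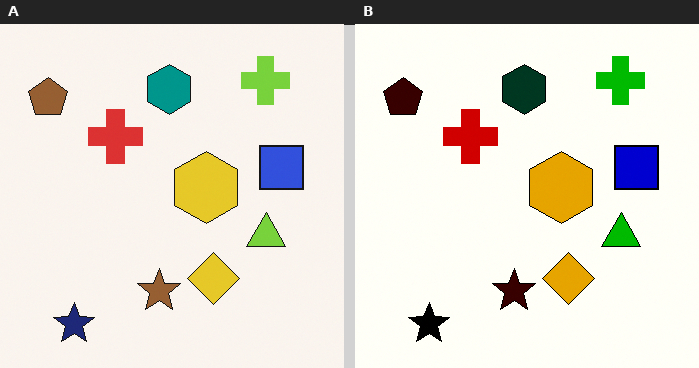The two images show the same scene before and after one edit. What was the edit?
It was given much higher contrast.

Tones are pushed away from mid-grey across the whole image — a global contrast change.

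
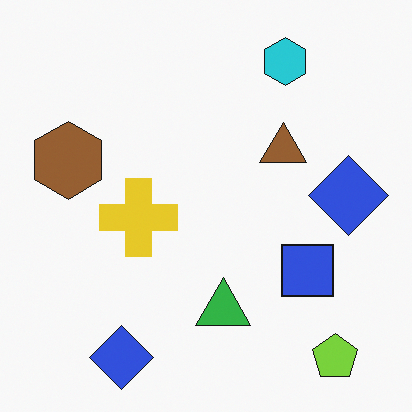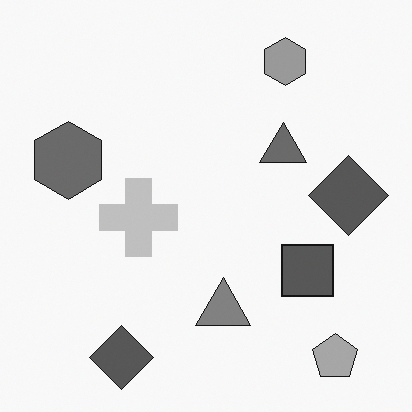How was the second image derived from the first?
The image was converted to grayscale.

All color is removed — every shape is now a shade of grey.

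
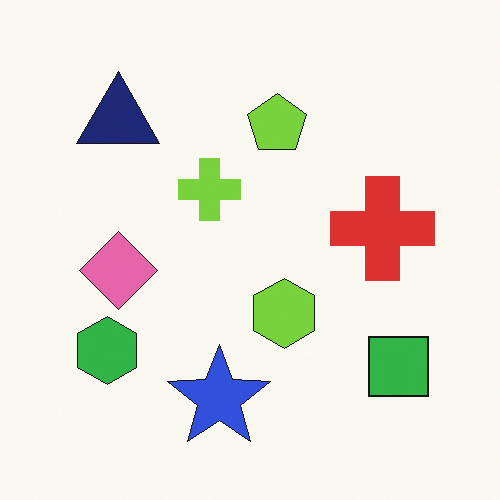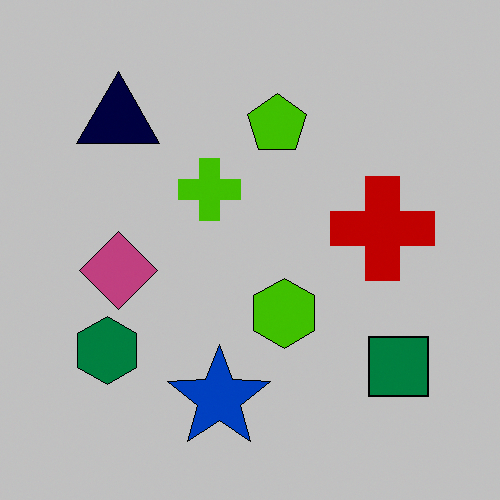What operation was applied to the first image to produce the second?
The image was aggressively posterized.

Each flat color has snapped to a coarser quantized level — most visibly, the near-white background has dropped to a flat grey.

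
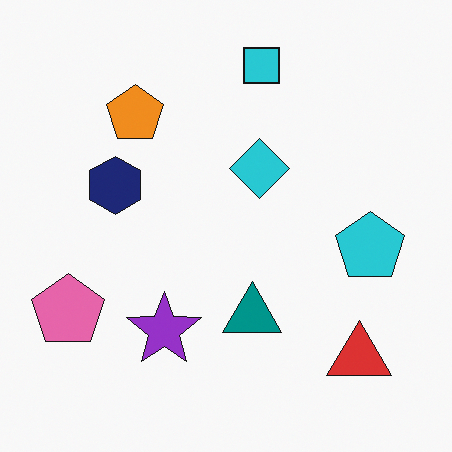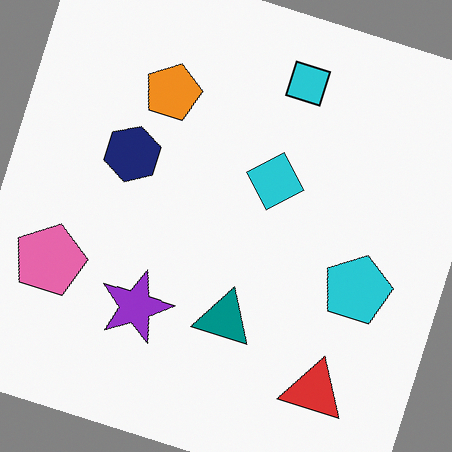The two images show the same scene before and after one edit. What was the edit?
Rotated clockwise by a moderate amount.

Every shape is tilted by the same angle and the image corners show triangular fill wedges — a whole-image rotation by a non-right angle.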